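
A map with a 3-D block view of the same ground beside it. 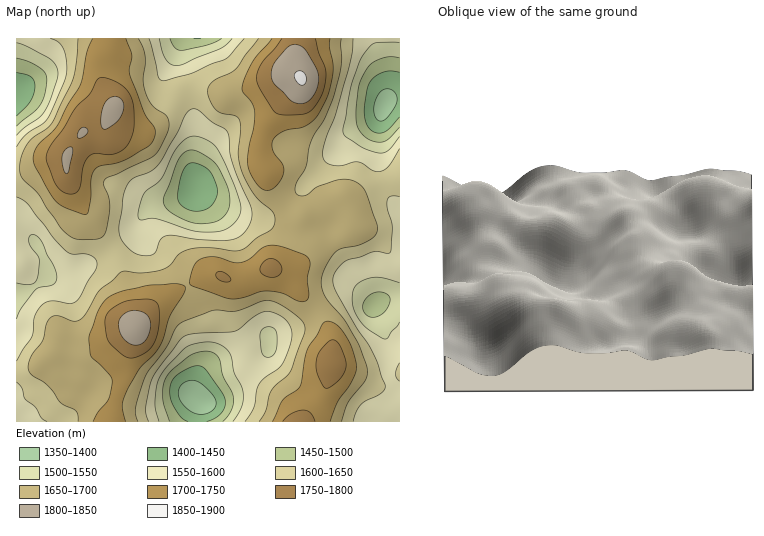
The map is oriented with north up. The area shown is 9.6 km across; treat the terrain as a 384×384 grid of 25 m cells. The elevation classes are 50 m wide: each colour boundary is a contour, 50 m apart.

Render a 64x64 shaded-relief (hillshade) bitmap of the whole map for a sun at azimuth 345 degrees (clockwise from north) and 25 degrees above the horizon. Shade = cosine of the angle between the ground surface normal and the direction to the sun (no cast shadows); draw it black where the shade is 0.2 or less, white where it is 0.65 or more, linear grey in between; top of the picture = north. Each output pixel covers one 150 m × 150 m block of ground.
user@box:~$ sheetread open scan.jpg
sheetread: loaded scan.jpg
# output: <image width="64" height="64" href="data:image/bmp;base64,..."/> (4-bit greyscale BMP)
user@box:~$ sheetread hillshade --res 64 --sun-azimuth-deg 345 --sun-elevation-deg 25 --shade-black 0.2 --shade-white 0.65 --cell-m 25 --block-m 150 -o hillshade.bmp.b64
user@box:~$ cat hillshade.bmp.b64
<image width="64" height="64" href="data:image/bmp;base64,Qk12CAAAAAAAAHYAAAAoAAAAQAAAAEAAAAABAAQAAAAAAAAIAAATCwAAEwsAABAAAAAAAAAAAAAAABEREQAiIiIAMzMzAERERABVVVUAZmZmAHd3dwCIiIgAmZmZAKqqqgC7u7sAzMzMAN3d3QDu7u4A////AGZ3ZlVniaqpiHd3d3iavO7u7cy7u7vLuph2VEVVVVVVZmd2VWaJmqmHdmZ3eJq83d3dy7u6q7u6mHZURFVVVmZmZ3ZmZniaqYdlVWZ4mqqru7u7qqqqu7qodlQ0RVZmZndmZmZneJqph2VERWeImIiIiZmZmaqquql2QzI0VmZ3d3Zmd3d3iZmHVEREVmd2ZVVniJmaqqqqqXZTIiNFZnd3ZmZ3d3d4iIdkQzNEVFVVVVZniaq7uqmYdlQyI0Vnd3ZVZmZ3d3d4h2UzIiIzNEVVVmeJq7zLqYd2VDMzRXd3dlVWZ3d3Znd3ZTIQABIjRWZmZ3irvMuph3ZVRERWeIeHZmZnd3ZmZmZkMhAAASNFZ3d3eJq8y6mId2VUVWd4iKmHZmd3dmZmZVQhAAAAE0VniIeImry7qpmId2Znd4iZqqmHd3d3dmZlQyAAAAASNFZ3iHiKu7u6qZmId3eIiZq7u6iHd4h3ZmVDIAAAAREiNFZ3d4iaq7uqqpiHeIiZmrvLqYd4iIdmVUMhEAEREREjRWd3d4mqu7u6mYiIiZmaq7upiIiIiHZlVDMiEiIhERI1Znd3iJmru7upmZmZmZmaqpmIiZmYh3ZmVDMzMyIhEkVWZmd4iJqru6qZmqqZiIiZmZmZqqmIeId2VDMzMzMzRVVVVWZ3eJmquqmauqmYiJmZqqq7qpmZmZdlRDNERVVVRERERVVmeJqqqZq7uqmZmqqqqru6qqqqqYZURERVZVRDMzMzRFVniqqpmau7qqqru7u7u7u8zMy6l1REVVVVRDMiIjMzRFeJqpmIiaqqqqu8y7qru8zN3cuodlVVVVQzIiESIzREVomZmGZniZqZq8zLqqq7zM3dy7mHZmVVQzMiIREiNFVniZmHVEVniHiau7qZmqvMzMzMu6l3ZlVEMzMyIiNFZmd4iIdUNEVmVniaqZmZq8zMzMzLqph2VURFVVQzM0Vnd3d3dmVDNEREZ4iIiJmqu7u7zMu7qYdmZmd3dlREVnd2ZmZmZUQzRERWeIiIiZqqqqq8zLuqmIiIiZmHZlVmd2VUVWZlVVREVWd3d3eImZmZqru8u6qZmaqru6mHd3d3dlQ0VVVWZVZ3d3d3Zmd4iJmaq7u6qqqqu8zMy6qZiIh3ZDNERFVmZ4iId2ZVVWZ4iZqqqqqqq7zMzMzMy7qpmYd1QzMzNFZ4iYh3ZVRERWeJmqqZmaq83e3czMzMy6qZiHdkMiIjVniIiHZVVDNEVomZmZmaq83u7t3MzMzLqpmYiHZDMiNGd3d2ZVVUQ0RWeJmZmaq83e7u3cy8zMupmIiIh2VDM0VndmVVVVVURFVniJmau8ze7u3cy7u7qpiIiIiIdlVFVmZ2VVZmZlVVVWZ4maq8zd7u3cy7qqqZiHd3d3d3dmZnd3ZlVmZmZmZVVWeJqrzM3d3MzLqpmIiIh3dmZ3d3eId3dmZVVmZnd2VVVniaq7zLu7u7qph3d4iYh2Zmd4iIiHdmZmVVVVZ3dmZmZ4maqru7qqqZh2ZmeJmYd2d3iIh3dmZmZVRERXd3ZmZmd3eJmqqqmYd2VVZ4mqmId3eIh3dmVVZlVERFZ4dmZmZmVmeJmpmYdlVERWeJqZmYiIiHd2VVVVVUREVnh2VVVUREVniJmIdmVUREVniZqqqpmYd2ZVVVZlVEVWZ3ZVVEQzNFZ3iHdmVVVERVZ4mrvLupmHdmZmZmZlVVVVVEMzMzM0RWZ3ZmZVVmVVVWeKu8y6mZiIeHZmd3ZlVEMzIiMzMzNEVVVmZmZnd2ZVVnmrvLqZmpmJh2Z3d2VEMiEREiIiIzRERFVmd4iIh3ZWeJq7uqmqqpqYiIiHZUMyERERIiIiIzM0VmeIiImYd2Zniqq6qqu7u6mZmZhlQzIiESIiIiIiM0RWeJmYiIiIdmZ4mqq7u8zMu7u6mXZEMzMzMzMiERI0RWeJmZh3eId2VWeJmrvM3d3dzMy5hlVVVVVFRDIRIjRVZ4mpmHZndmZVVniavM3d3u7u7cqXZmZmVVZmUyIjRFVmiZqYdVVVVURFaJqrze7v///+25h3d3ZVZndlQzRVVVZ4mZhlRERDM0RXiZq97u7///7cqYiHdlVniIdlRVVVRFeJmHVDMzIiM0VniavN7u/u7dy6mYh2VWeJmXZVVlVDRXiYhlQzIhEjRVZnirzd3u3d3MupmHZlZ4mphmVWVUM0Z4iHZDIhESNFVVZ4q8vM3d3dy6qZiHZniamHZWZmVERWd3dlQyEREjRVVWeJqqu8zd3MuqqZiHeJmZdmZmdmZWZ3ZmZUMhERNEVEVXiYmqu83cy6qqupiIiZmHdneIh3dmZmZmVDIREjRERFVneJmazMy6qqu7qHeImZiHiJqpmHdmZmZlUyIiM0RERVZmeIq8y7qZqqqYdniaqpmaq7upiHd2ZmZlQyIzMzREVURWeJq7qpmZmYdmZ5q7uqq7u7qpmId3eHdkMzMiMzNENERWeaqpmYiIdlVnm8zLu7u8u7uqmIiZiHZUMzMzMzNDREVnmaqYh3dmVWeazMzMu7u7vMuqmZmZh2VEMzMzM0RERWeJqpiHdmZmZ4m8zd3My7u83Mu6mZmIdlRDMzMzRERFZ4iaqYd3d3d3iavN3t3Mu7zd3bqpmId2ZVREMzNEREVWeJqqmHeIiHd4m83u7t3MzM3dy6qYd2ZmZVVENERVVVZ4mqqYh4iId3iaze7+7czMzN3Muph2ZmZmVVRE"/>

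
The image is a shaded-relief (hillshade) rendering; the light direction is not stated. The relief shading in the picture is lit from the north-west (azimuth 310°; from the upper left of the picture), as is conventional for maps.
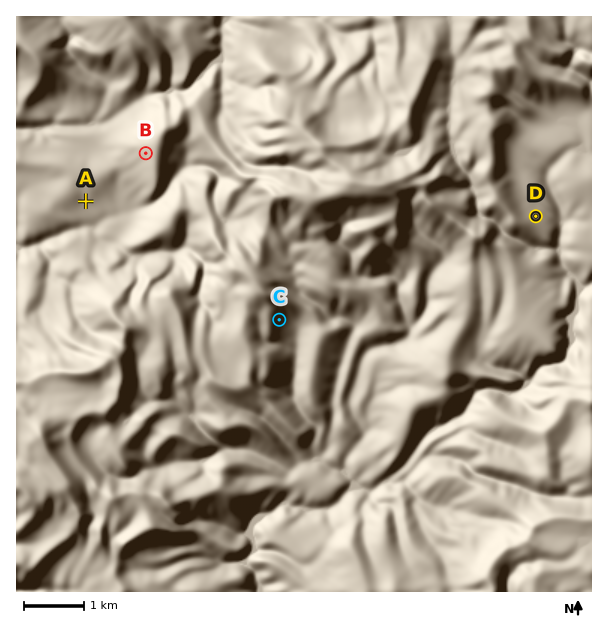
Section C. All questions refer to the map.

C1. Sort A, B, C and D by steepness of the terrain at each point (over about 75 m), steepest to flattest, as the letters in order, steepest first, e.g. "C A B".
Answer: C B D A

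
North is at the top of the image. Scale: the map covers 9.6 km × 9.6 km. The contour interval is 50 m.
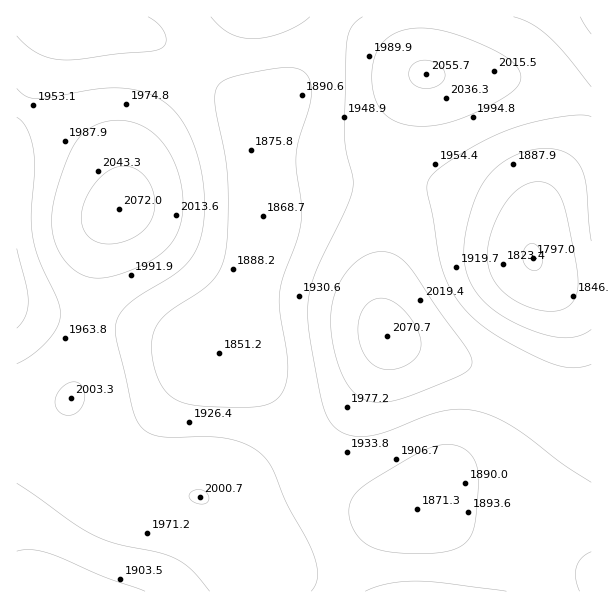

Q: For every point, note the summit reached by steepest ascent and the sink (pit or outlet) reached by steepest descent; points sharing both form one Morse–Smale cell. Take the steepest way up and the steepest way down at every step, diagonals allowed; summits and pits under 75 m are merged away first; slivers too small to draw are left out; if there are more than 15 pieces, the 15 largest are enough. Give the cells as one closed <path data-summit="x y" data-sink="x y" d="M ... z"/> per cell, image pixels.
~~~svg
<path data-summit="119 209" data-sink="219 353" d="M54 16l-38 1 0 391 32 0 21-8 4 25 13 31 16 21 12 11 24 10 60-2 6 3 13 13 36 48 3 7 1 25 334 0 1-20-22-12-88-24-57-26-33 2-23-6-24-13-21-19-17-21-27-45-21-28-17-18-20-11 6-7 8-21 18-56 8-34 0-38-4-45 2-34-45-32-44-35-24-13-19-5-59-6-13-5z"/><path data-summit="387 336" data-sink="219 353" d="M387 181l-45 0-37 5-32 7-9 7-2 33-8 34-18 56-8 21-6 7 20 11 17 18 21 28 34 56 16 17 27 19 12 6 23 6 33-2 57 26 70 18 39 17 1-163-19-2-30-9-61-29-84-25-12-8-4-17-2-27 8-58z"/><path data-summit="426 74" data-sink="533 258" d="M591 16l-172 0 1 37 6 21-16 21-10 24-8 24-4 30 1 8 19 0 39 7 35 12 21 11 15 11 8 9 4 9 2 18 4 8 22 18 23 8 11-1z"/><path data-summit="387 336" data-sink="533 258" d="M408 181l-20 1 0 51-8 58 2 27 4 17 12 8 84 25 61 29 30 9 18 2 1-115-19-3-24-12-15-17-4-21-7-13-20-16-45-19z"/><path data-summit="119 209" data-sink="53 591" d="M69 400l-21 8-32 2 0 181 239 1 1-25-3-7-36-48-13-13-6-3-67 0-17-8-12-11-11-13-12-23-9-28z"/><path data-summit="426 74" data-sink="219 353" d="M417 16l-81 0-2 2-28 51-11 14-31 30-4 6-2 31 5 52 4-6 6-3 23-6 46-6 46-1 2-22 10-39 10-24 16-21-5-11z"/><path data-summit="387 336" data-sink="219 353" d="M335 16l-279 0-1 4 22 6 51 5 19 5 24 13 44 35 43 30 3 4 3-5 31-30 11-14z"/>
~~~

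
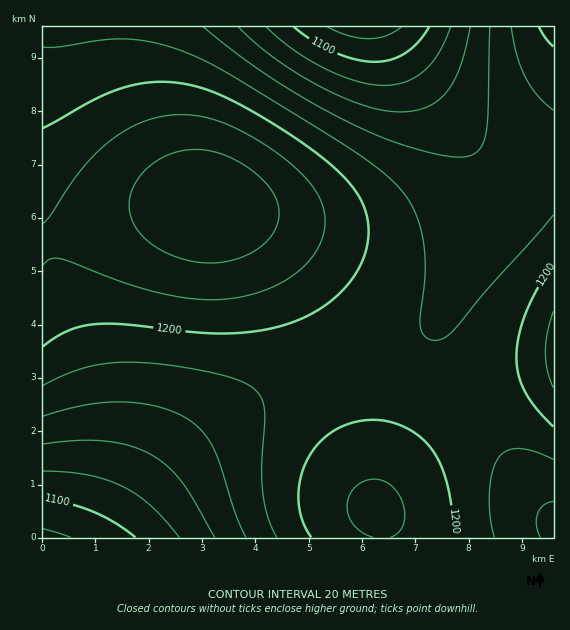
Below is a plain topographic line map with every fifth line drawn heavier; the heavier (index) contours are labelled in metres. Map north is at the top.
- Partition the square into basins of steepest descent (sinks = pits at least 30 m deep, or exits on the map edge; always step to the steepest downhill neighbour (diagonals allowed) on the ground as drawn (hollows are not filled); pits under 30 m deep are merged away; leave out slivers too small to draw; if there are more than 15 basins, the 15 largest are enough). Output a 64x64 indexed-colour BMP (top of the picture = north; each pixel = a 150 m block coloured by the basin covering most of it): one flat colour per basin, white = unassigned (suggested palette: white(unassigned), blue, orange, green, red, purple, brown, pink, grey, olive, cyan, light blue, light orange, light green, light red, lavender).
<image width="64" height="64" href="data:image/bmp;base64,Qk12CAAAAAAAAHYAAAAoAAAAQAAAAEAAAAABAAQAAAAAAAAIAAATCwAAEwsAABAAAAAAAAAA////ALR3HwAOf/8ALKAsACgn1gC9Z5QAS1aMAMJ34wB/f38AIr28AM++FwDox64AeLv/AIrfmACWmP8A1bDFACIiIiIiIiIiIiIiIiIiIiIiIiIiIiMzMzMzMzMzMzMzIiIiIiIiIiIiIiIiIiIiIiIiIiIiMzMzMzMzMzMzMzMiIiIiIiIiIiIiIiIiIiIiIiIiIiIzMzMzMzMzMzMzMyIiIiIiIiIiIiIiIiIiIiIiIiIiIjMzMzMzMzMzMzMzIiIiIiIiIiIiIiIiIiIiIiIiIiIhMzMzMzMzMzMzMzMiIiIiIiIiIiIiIiIiIiIiIiIiIiETMzMzMzMzMzMzMyIiIiIiIiIiIiIiIiIiIiIiIiIiIRMzMzMzMzMzMzMzIiIiIiIiIiIiIiIiIiIiIiIiIiIRETMzMzMzMzMzMzMiIiIiIiIiIiIiIiIiIiIiIiIiIhEREzMzMzMzMzMzMyIiIiIiIiIiIiIiIiIiIiIiIiIiERERMzMzMzMzMzMzIiIiIiIiIiIiIiIiIiIiIiIiIiERERETMzMzMzMzMzMiIiIiIiIiIiIiIiIiIiIiIiIiIREREREzMzMzMzMzMyIiIiIiIiIiIiIiIiIiIiIiIiIhERERERMzMzMzMzMzIiIiIiIiIiIiIiIiIiIiIiIiIhERERERETMzMzMzMzMiIiIiIiIiIiIiIiIiIiIiIiIiERERERERETMzMzMzMyIiIiIiIiIiIiIiIiIiIiIiIiIREREREREREzMzMzMzIiIiIiIiIiIiIiIiIiIiIiIiIREREREREREREzMzMzMiIiIiIiIiIiIiIiIiIiIiIiIhERERERERERERMzMzMyIiIiIiIiIiIiIiIiIiIiIiIhERERERERERERERMzMzIiIiIiIiIiIiIiIiIiIiIiIiEREREREREREREREREzMiIiIiIiIiIiIiIiIiIiIiIiIRERERERERERERERERESIiIiIiIiIiIiIiIiIiIiIiIRERERERERERERERERERIiIiIiIiIiIiIiIiIiIiIiIhEREREREREREREREREREiIiIiIiIiIiIiIiIiIiIiIiERERERERERERERERERESIiIiIiIiIiIiIiIiIiIiIiERERERERERERERERERERIiIiIiIiIiIiIiIiIiIiIiIREREREREREREREREREREiIiIiIiIiIiIiIiIiIiIiIRERERERERERERERERERESIiIiIiIiIiIiIiIiIiIiIhERERERERERERERERERERIiIiIiIiIiIiIiIiIiIiIhEREREREREREREREREREREiIiIiIiIiIiIiIiIiIiIiERERERERERERERERERERESIiIiIiIiIiIiIiIiIiIiERERERERERERERERERERERIiIiIiIiIiIiIiIiIiIiIREREREREREREREREREREREiIiIiIiIiIiIiIiIiIiIRERERERERERERERERERERESIiIiIiIiIiIiIiIiIiIhERERERERERERERERERERERIiIiIiIiIiIiIiIiIiIhEREREREREREREREREREREREiIiIiIiIiIiIiIiIiIhERERERERERERERERERERERESIiIiIiIiIiIiIiIiIhERERERERERERERERERERERERESIiIiIiIiIiIiIiIiERERERERERERERERERERERERERERIiIiIiIiIiIiIiEREREREREREREREREREREREREREREREiIiIiIiIiIiERERERERERERERERERERERERERERERERERIiIiIiIhERERERERERERERERERERERERERERERERERERERIiIRERERERERERERERERERERERERERERERERERERERERERERERERERERERERERERERERERERERERERERERERERERERERERERERERERERERERERERERERERERERERERERERERERERERERERERERERERERERERERERERERERERERERERERERERERERERERERERERERERERERERERERERERERERERERERERERERERERERERERERERERERERERERERERERERERERERERERERERERERERERERERERERERERERERERERERERERERERERERERERERERERERERERERERERERERERERERERERERERERERERERERERERERERERERERERERERERERERERERERERERERERERERERERERERERERERERERERERERERERERERERERERERERERERERERERERERERERERERERERERERERERERERERERERERERERERERERERERERERERERERERERERERERERERERERERERERERERERERERERERERERERERERERERERERERERERERERERERERERERERERERERERERERERERERERERERERERERERERERERERERERERERERERERERERERERERERERERERERERERERERERERERERERERERERERERERERERERERERERERERERERERERERERERERERERERERERERERERERERERERERERERERERERERERERERERERERERERERERERERERERERERERERERERERERERERERERERERERERERERERERERERERERERERERERERERERERERERERERERERERERERERERERERERERERERERERERERERERERERERERERERERERERERERERERERERERERERERERERERERERERERERERER"/>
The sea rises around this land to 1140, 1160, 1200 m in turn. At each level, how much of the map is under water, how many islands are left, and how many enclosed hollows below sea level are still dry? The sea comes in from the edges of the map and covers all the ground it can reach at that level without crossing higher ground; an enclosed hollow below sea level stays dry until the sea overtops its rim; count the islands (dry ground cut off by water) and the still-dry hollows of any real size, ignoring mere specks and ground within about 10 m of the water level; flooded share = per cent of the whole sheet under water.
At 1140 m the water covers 10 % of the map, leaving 0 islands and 0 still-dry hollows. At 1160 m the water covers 18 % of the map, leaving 0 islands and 0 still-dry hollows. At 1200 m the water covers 67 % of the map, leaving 0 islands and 0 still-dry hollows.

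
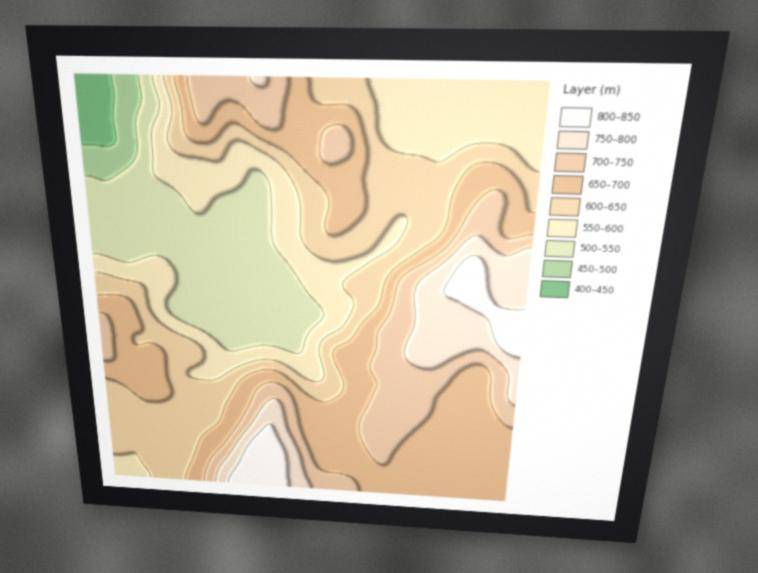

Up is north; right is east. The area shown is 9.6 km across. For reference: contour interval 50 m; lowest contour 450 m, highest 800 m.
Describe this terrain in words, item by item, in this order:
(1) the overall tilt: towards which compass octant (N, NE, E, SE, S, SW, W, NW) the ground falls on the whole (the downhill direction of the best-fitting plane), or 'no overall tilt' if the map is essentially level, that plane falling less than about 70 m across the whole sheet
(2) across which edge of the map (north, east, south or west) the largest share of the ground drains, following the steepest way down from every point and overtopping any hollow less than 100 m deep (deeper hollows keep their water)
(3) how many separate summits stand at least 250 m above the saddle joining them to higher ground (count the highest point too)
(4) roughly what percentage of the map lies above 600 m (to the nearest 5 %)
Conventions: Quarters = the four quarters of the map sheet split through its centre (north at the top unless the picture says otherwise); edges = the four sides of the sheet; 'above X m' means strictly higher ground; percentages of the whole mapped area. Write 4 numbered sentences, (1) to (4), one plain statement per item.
(1) Overall the map slopes down towards the north-west.
(2) Drainage is mainly to the west: more ground falls towards that edge than towards any other.
(3) There is 1 summit with 250 m or more of prominence.
(4) About 65 % of the map lies above 600 m.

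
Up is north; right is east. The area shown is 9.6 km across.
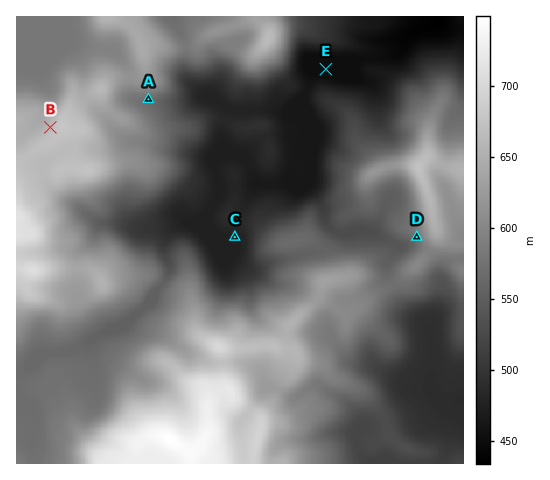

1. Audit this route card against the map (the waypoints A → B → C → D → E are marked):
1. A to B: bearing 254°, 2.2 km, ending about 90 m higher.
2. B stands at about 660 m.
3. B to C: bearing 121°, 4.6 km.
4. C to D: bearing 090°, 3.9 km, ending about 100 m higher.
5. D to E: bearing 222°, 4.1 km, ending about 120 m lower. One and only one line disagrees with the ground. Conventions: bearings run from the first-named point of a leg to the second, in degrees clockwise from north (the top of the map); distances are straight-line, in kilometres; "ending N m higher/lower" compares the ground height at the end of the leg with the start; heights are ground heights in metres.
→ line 5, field bearing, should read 332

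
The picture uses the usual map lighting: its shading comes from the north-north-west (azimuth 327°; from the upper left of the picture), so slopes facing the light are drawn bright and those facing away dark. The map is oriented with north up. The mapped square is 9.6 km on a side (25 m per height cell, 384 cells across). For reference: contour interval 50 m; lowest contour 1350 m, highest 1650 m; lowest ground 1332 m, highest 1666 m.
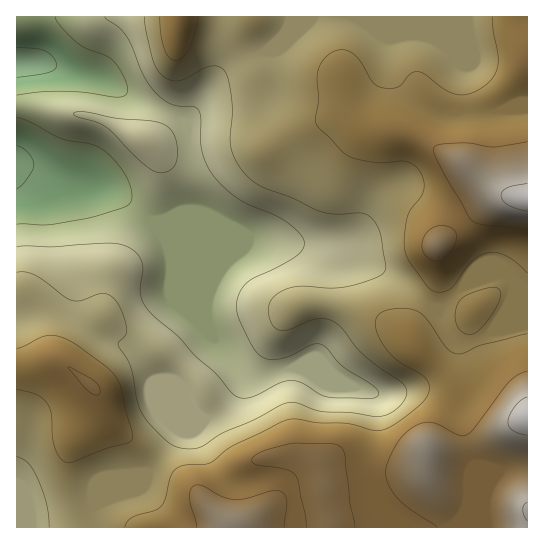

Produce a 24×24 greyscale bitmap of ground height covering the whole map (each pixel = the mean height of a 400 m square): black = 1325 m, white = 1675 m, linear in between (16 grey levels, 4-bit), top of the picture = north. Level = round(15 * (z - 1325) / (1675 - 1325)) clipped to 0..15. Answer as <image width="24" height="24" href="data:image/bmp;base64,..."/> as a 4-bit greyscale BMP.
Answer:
<image width="24" height="24" href="data:image/bmp;base64,Qk2WAQAAAAAAAHYAAAAoAAAAGAAAABgAAAABAAQAAAAAACABAAATCwAAEwsAABAAAAAAAAAAAAAAABEREQAiIiIAMzMzAERERABVVVUAZmZmAHd3dwCIiIgAmZmZAKqqqgC7u7sAzMzMAN3d3QDu7u4A////AHeJmqvN3MzMzMzMzXiZmZvMzMzMzMzMzXiZmZq7vMzMzN3MzImqmZiJvMzMvN3MzImrqYd3iru7qszM3pq7uXd3Z4h3d5u73qq8uHd2VWZVVoqqvavLl3dlRVVVeKqqq6uph3ZUVmZXirqqqomIh2VEV4d4mqqqqoiIhlREZ4iImZmqqod3dkREVnd3iJqqqnZnZkRERFZmeKy6qlVVVURERFVmeKzLqzMzRERERVZ3eKvMzRIiI0REZ3iIiZrN7hEiJFVWeImZmZvN3RIjRWVWiZmaqqzMzCNEVmVXiZmqu7u7u0RVVVVXiJmqqqqqqjMzNFZniImqqqqqqhEiNXmHiImqqZmZqxEjRYqYiImZmZmJqzNFVpuomYiJiIiJqw=="/>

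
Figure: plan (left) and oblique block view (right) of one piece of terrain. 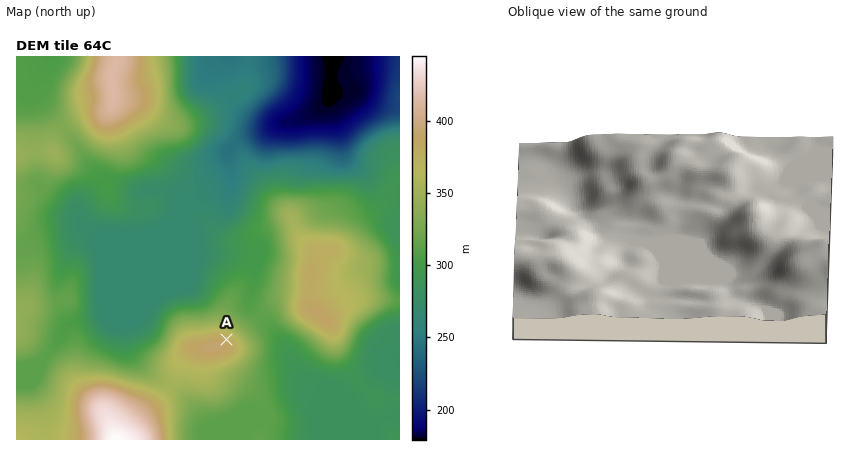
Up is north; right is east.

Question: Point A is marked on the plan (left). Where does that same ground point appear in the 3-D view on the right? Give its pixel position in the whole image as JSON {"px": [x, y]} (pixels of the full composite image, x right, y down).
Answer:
{"px": [748, 208]}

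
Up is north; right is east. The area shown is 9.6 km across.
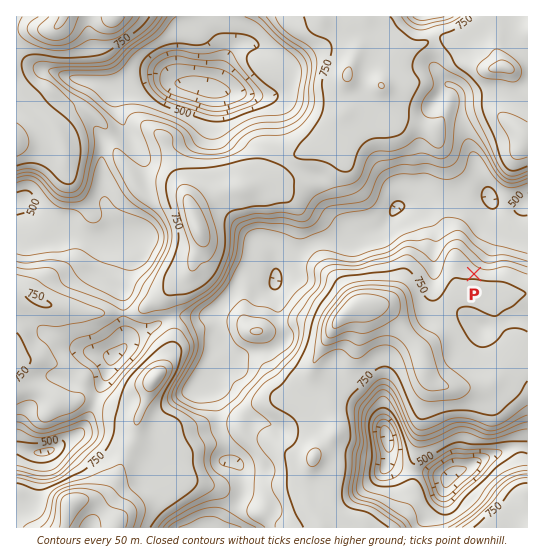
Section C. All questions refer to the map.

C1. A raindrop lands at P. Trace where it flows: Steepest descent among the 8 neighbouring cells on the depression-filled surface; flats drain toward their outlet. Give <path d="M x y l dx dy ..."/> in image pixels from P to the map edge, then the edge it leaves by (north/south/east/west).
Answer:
<path d="M474 274l0-3 13-13 3-5 0-40 8 0 7-6 16 0 2-2 4-2"/>
exit: east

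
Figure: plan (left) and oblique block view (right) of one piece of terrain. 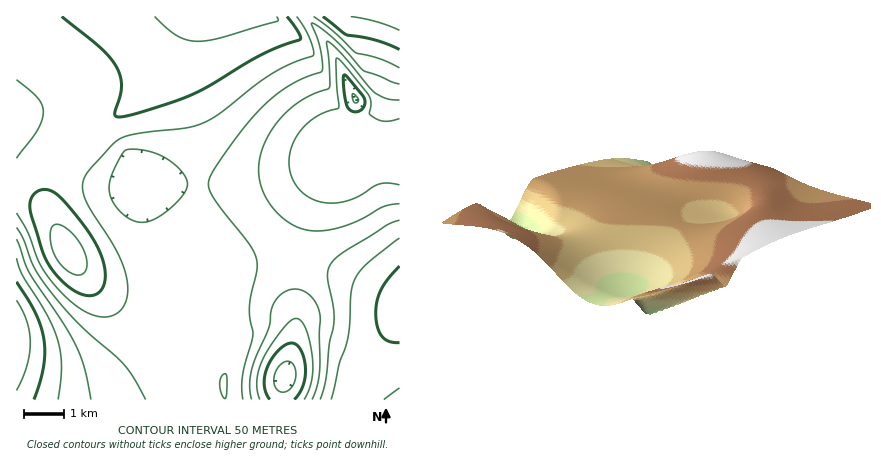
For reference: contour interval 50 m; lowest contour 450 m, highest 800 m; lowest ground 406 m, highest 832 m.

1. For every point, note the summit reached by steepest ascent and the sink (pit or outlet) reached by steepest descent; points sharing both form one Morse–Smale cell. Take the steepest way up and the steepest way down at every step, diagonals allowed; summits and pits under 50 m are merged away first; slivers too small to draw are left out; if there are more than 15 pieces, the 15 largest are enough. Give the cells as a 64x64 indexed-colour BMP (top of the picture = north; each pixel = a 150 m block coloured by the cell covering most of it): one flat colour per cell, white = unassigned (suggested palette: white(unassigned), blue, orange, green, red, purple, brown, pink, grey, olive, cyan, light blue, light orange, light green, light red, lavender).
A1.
<image width="64" height="64" href="data:image/bmp;base64,Qk12CAAAAAAAAHYAAAAoAAAAQAAAAEAAAAABAAQAAAAAAAAIAAATCwAAEwsAABAAAAAAAAAA////ALR3HwAOf/8ALKAsACgn1gC9Z5QAS1aMAMJ34wB/f38AIr28AM++FwDox64AeLv/AIrfmACWmP8A1bDFACIiIiIiIiIiIiIiIiIiIiIiIRERERFmZmZmZmqqqqqqIiIiIiIiIiIiIiIiIiIiIiIhEREREWZmZmZmaqqqqqoiIiIiIiIiIiIiIiIiIiIiIiERERERFmZmZmZmqqqqqiIiIiIiIiIiIiIiIiIiIiIiIREREREWZmZmZmZqqqqqIiIiIiIiIiIiIiIiIiIiIiIRERERERZmZmZmZmaqqqoiIiIiIiIiIiIiIiIiIiIiIhERERERFmZmZmZmZmqqqiIiIiIiIiIiIiIiIiIiIiIhERERERERZmZmZmZmaqqqIiIiIiIiIiIiIiIiIiIiIiERERERERFmZmZmZmZmqqoiIiIiIiIiIiIiIiIiIiIiEREREREREWZmZmZmZmZqqiIiIiIiIiIiIiIiIiIiIiIRERERERERZmZmZmZmZmqqIiIiIiIiIiIiIiIiIiIiIRERERERERFmZmZmZmZmZqoiIiIiIiIiIiIiIiIiIiIhERERERERERZmZmZmZmZmaiIiIiIiIiIiIiIiIiIiIhERERERERERFmZmZmZmZmZqIiIiIiIiIiIiIiIiIiIhEREREREREREWZmZmZmZmZmYiIiIiIiIiIiIiIiIiERERERERERERERZmZmZmZmZmZiIiIiIiIiIiIiIiERERERERERERERERFmZmZmZmZmZmIiIiIiIiIiIiEREREREREREREREREREWZmZmZmZmZmYiIiIiIiIiIhERERERERERERERERERERZmZmZmZmZmVSIiIiIiIiIRERERERERERcRERERERERFmZmZmZmZlVVIiIiIiIiIRERERERERERFxEREREREREWZmZmZmZVVVUiIiIiIiIREREREREREREXcRERERERERZmZmZmVVVVVSIiIiIiIREREREREREREXd3cRERERERFmZmZVVVVVVVIiIiIiIRERERERERERERd3d3cREREREWZlVVVVVVVVUiIiIiIRERERERERERERF3d3d3d3d3d3VVVVVVVVVVVSIiIiIhEREREREREREREXd3d3d3d3d3dVVVVVVVVVVVIiIiIhERERERERERERERd3d3d3d3d3d1VVVVVVVVVVUiIiIiERERERERERERERF3d3d3d3d3d3VVVVVVVVVVVSIiIiEREREREREREREREXd3d3d3d3d3d1VVVVVVVVVVIiIiIRERERERERERERERd3d3d3d3d3d3VVVVVVVVVVUiIiIRERERERERERERERF3d3d3d3d3d3dVVVVVVVVVVSIiIhEREREREREREREREXd3d3d3d3d3d3VVVVVVVVVVIiIhERERERERERERERERd3d3d3d3d3d3dVVVVVVVVVUiIiERERERERERERERERF3d3d3d3d3d3d1VVVVVVVVVSIiIREREREREREREREREXd3d3d3d3d3d3dVVVVVVVVVIiIhERERERERERERERERd3d3d3d3d3d3d1VVVVVVVVUiIiIRERERERERERERERF3d3d3d3d3d3d3dVVVVVVVVSIiIhERERiIiIERGIiIiDMzMzM3d3d3d3d1VVVVVVVVIiIiEREYiIiIiIiIiIiIMzMzMzMzM3d3d3dVVVVVVVUiIiIhGIiIiIiIiIiIiIgzMzMzMzMzMzN3d1VVVVVVVSIiIiKIiIiIiIiIiIiIiDMzMzMzMzMzMzM3dVVVVVVVIiIiJEiIiIiIiIiIiIiIMzMzMzMzMzMzMzMzVVVVVVUiIiJERIiIiIiIiIiIiIgzMzMzMzMzMzMzMzOZmZmZmSIiRERESIiIiIiIiIiIiDMzMzMzMzMzMzMzMzmZmZmZIiREREREiIiIiIiIiIiIMzMzMzMzMzMzMzMzOZmZmZkiRERERERIiIiIiIiIiIgzMzMzMzMzMzMzMzM5mZmZmURERERERESIiIiIiIiIgzMzMzMzMzMzMzMzMzOZmZmZREREREREREiIiIiIiIiDMzMzMzMzMzMzMzMzM5mZmZlEREREREREREiIiIiIiIMzMzMzMzMzMzMzMzMzmZmZmURERERERERERIiIiIiIMzMzMzMzMzMzMzMzMzOZmZmZRERERERERERESIiIiIgzMzMzMzMzMzMzMzMzMzmZmZlERERERERERERESIiIiDMzMzMzMzMzMzMzMzMzmZmZmUREREREREREREREiIiDMzMzMzMzMzMzMzMzMzOZmZmZRERERERERERERESIiIMzMzMzMzMzMzMzMzMzOZmZmZlEREREREREREREREiIgzMzMzMzMzMzMzMzMzM5mZmZmURERERERERERERERIiDMzMzMzMzMzMzMzMzMzmZmZmZRERERERERERERERESIMzMzMzMzMzMzMzMzMzmZmZmZlERERERERERERERERIgzMzMzMzMzMzMzMzMzOZmZmZmURERERERERERERERESDMzMzMzMzMzMzMzMzOZmZmZmZRERERERERERERERERIMzMzMzMzMzMzMzMzM5mZmZmZlERERERERERERERERESDMzMzMzMzMzMzMzM5mZmZmZmURERERERERERERERERIMzMzMzMzMzMzMzM5mZmZmZmZREREREREREREREREREQzMzMzMzMzMzMzM5mZmZmZmZlERERERERERERERERERIMzMzMzMzMzMzMzmZmZmZmZmUREREREREREREREREREQzMzMzMzMzMzMzmZmZmZmZmZ"/>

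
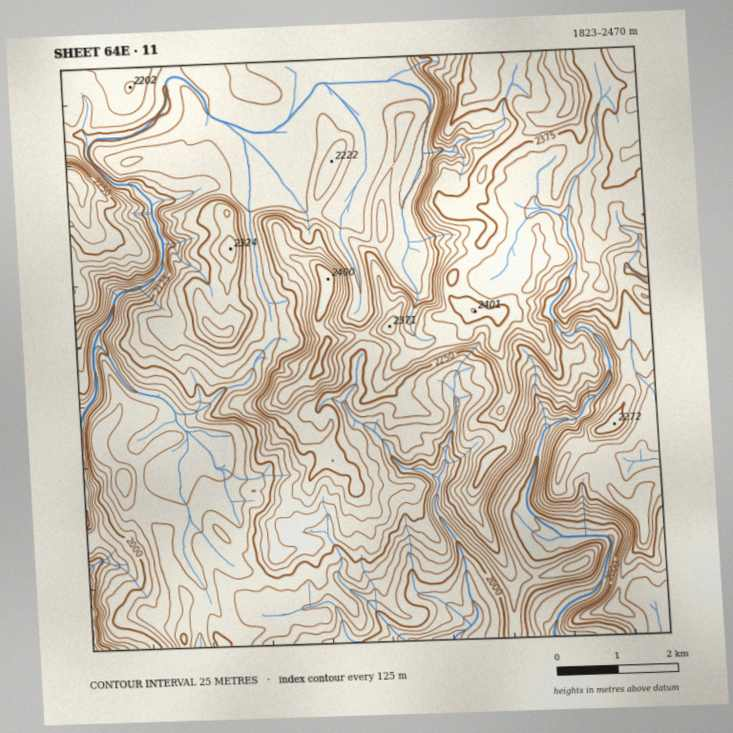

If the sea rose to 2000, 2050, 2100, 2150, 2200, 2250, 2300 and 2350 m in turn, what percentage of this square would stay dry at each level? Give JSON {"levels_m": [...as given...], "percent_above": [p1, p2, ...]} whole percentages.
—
{"levels_m": [2000, 2050, 2100, 2150, 2200, 2250, 2300, 2350], "percent_above": [93, 85, 73, 64, 40, 28, 19, 10]}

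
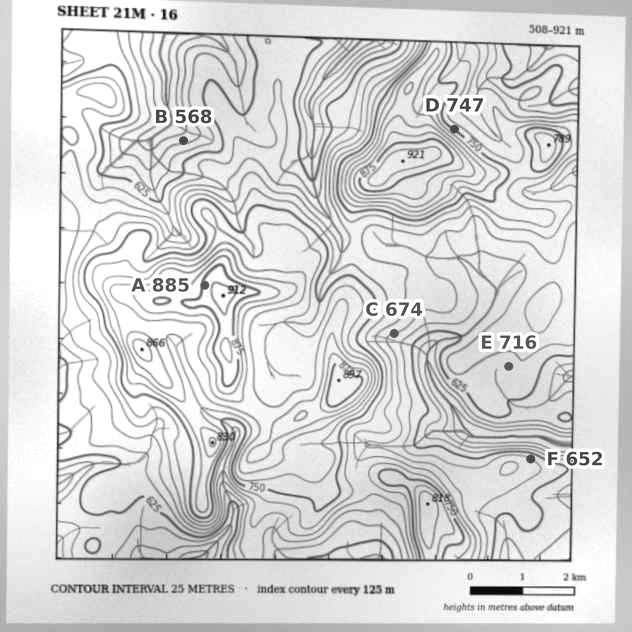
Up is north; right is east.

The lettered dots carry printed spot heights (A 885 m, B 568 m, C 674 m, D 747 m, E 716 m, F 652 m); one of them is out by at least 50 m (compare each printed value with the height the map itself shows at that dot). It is E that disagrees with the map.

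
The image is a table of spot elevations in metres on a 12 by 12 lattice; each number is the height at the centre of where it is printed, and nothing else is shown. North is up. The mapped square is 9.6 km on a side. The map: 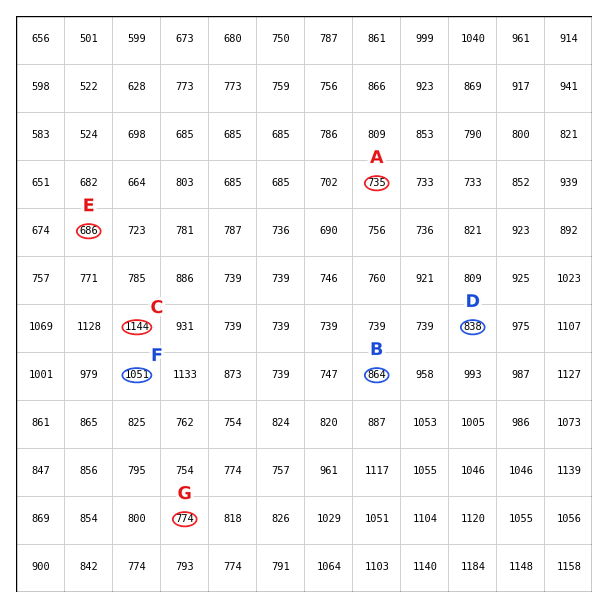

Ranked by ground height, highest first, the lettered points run C B A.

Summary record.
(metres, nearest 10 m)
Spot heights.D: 840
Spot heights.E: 690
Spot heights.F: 1050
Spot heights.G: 770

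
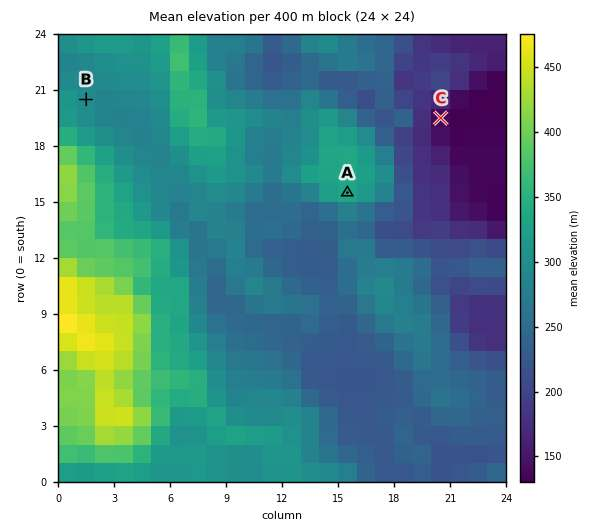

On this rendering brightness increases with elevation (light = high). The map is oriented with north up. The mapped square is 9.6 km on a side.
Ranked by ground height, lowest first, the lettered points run C B A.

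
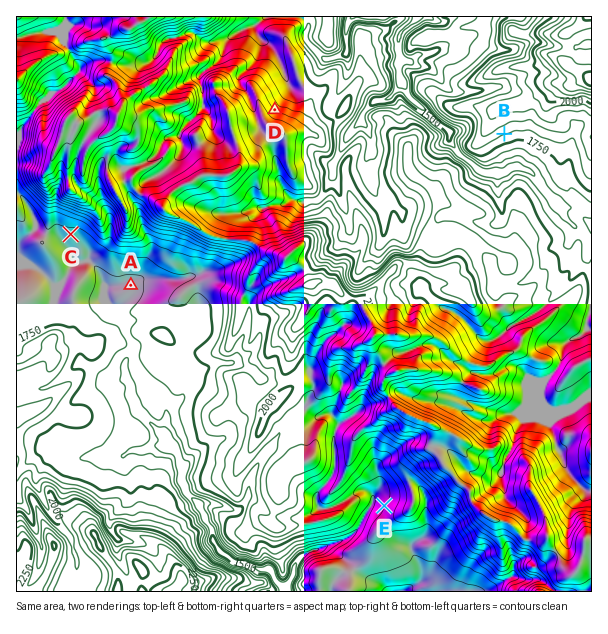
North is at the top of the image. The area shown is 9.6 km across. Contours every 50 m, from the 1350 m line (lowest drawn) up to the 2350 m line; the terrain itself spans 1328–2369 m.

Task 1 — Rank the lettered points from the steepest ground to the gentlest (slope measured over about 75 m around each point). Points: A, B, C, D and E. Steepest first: D B E C A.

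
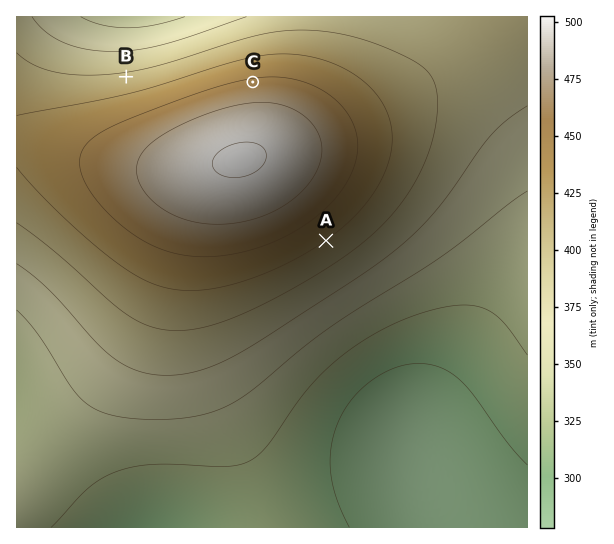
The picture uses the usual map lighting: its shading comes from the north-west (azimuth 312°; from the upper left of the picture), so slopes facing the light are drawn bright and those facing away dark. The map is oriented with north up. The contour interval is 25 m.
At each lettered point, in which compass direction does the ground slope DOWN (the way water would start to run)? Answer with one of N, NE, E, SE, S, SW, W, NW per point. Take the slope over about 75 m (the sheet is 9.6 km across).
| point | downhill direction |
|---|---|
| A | SE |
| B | N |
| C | N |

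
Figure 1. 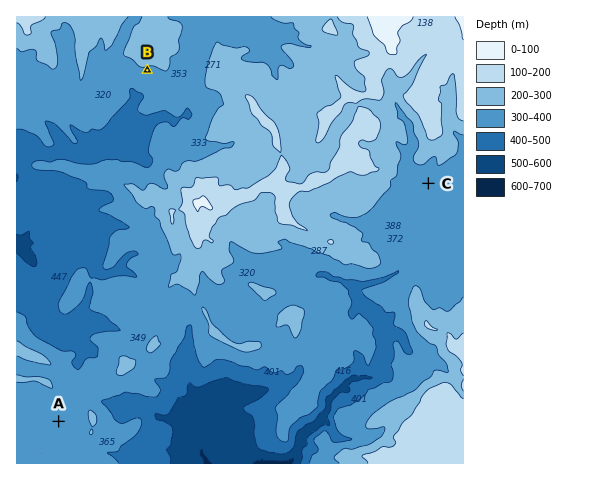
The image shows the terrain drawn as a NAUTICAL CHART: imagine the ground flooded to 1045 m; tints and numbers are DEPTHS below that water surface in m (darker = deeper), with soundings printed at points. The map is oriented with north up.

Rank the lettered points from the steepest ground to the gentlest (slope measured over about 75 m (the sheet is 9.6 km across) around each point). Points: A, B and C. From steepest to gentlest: B C A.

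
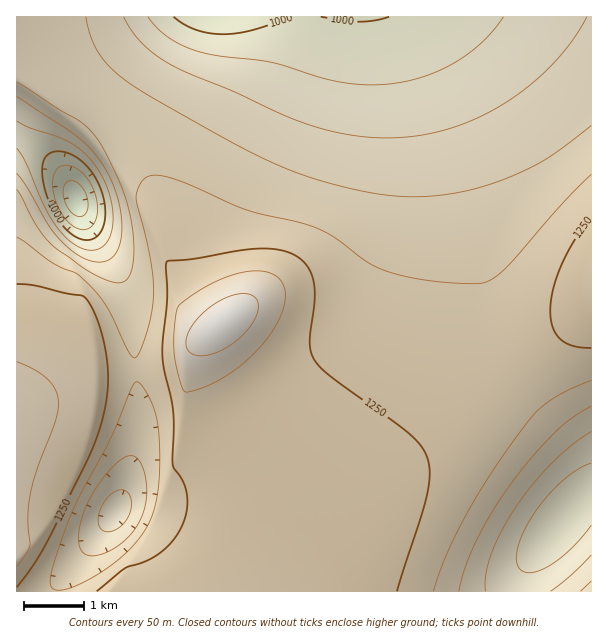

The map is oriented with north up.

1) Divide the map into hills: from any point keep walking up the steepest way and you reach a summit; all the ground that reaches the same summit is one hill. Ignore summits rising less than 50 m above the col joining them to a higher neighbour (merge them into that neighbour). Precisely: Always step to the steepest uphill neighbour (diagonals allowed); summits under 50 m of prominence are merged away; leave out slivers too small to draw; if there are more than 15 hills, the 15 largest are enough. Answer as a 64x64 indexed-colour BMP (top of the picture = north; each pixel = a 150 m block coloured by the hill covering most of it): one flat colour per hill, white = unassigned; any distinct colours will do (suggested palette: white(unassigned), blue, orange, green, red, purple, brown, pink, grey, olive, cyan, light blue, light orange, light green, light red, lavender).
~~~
<image width="64" height="64" href="data:image/bmp;base64,Qk12CAAAAAAAAHYAAAAoAAAAQAAAAEAAAAABAAQAAAAAAAAIAAATCwAAEwsAABAAAAAAAAAA////ALR3HwAOf/8ALKAsACgn1gC9Z5QAS1aMAMJ34wB/f38AIr28AM++FwDox64AeLv/AIrfmACWmP8A1bDFADMzMRERERERERERERERERERERERERERERERERFEREREMzMxEREREREREREREREREREREREREREREREREUREREQzMzMRERERERERERERERERERERERERERERERERRERERDMzMzEREREREREREREREREREREREREREREREREUREREMzMzMxERERERERERERERERERERERERERERERERFEREQzMzMzERERERERERERERERERERERERERERERERERRERDMzMzMxERERERERERERERERERERERERERERERERFEREMzMzMzMRERERERERERERERERERERERERERERERERREQzMzMzMzEREREREREREREREREREREREREREREREREURDMzMzMzMRERERERERERERERERERERERERERERERERFEMzMzMzMzERERERERERERERERERERERERERERERERERQzMzMzMzMREREREREREREREREREREREREREREREREREjMzMzMzMxERERERERERERERERERERERERERERERERERMzMzMzMzMRERERERERERERERERERERERERERERERERIzMzMzMzMxEREREREREREREREREREREREREREREREREjMzMzMzMzEREREREREREREREREREREREREREREREREiMzMzMzMzMREREREREREREREREREREREREREREREREiIzMzMzMzMxEREREREREREREREREREREREREREREREiIjMzMzMzMzERERERERERERERERERERERERERERERESIiMzMzMzMzMxERERERERERERERERERERERERERERESIiIzMzMzMzMzERERERERERERERERERERERERERERESIiIjMzMzMzMzERERERERERERERERERERERERERERESIiIiMzMzMzMzMRERERERERERERERERERERERERERESIiIiIzMzMzMzMxERERERERERERERERERERERERERESIiIiIjMzMzMzMzERERERERERERERERERERERERERESIiIiIiMzMzMzMzMRERERERERERERERERERERERERERIiIiIiIzMzMzMzMxERERERERERERERERERERERERERIiIiIiIjMzMzMzMzEREREREREREREREREREREREREREiIiIiIiMzMzMzMzMREREREREREREREREREREREREREiIiIiIiIzMzMzMzMxERERERERERERERERERERERERESIiIiIiIjMzMzMzMzERERERERERERERERERERERERERIiIiIiIiMzMzMzMzMRERERERERERERERERERERERERIiIiIiIiIzMzMzMzMxEREREREREREREREREREREREREiIiIiIiIjMzMzMzMxERERERERERERERERERERERERESIiIiIiIiMzMzMzMzERERERERERERERERERERERERERIiIiIiIiIzMzMzMzEREREREREREREREREREREREREREiIiIiIiIjMzMzMzMRERERERERERERERERERERERERESIiIiIiIiMzMzMzMRERERERERERERERERERERERERERIiIiIiIiIzMzMzMREREREREREREREREREREREREREREiIiIiIiIjMzMzMxERERERERERERERERERERERERERESIiIiIiIiMzMzMxERERERERERERERERERERERERERERIiIiIiIiIzMzMzEREREREREREREREREREREREREREREiIiIiIiIjMzMzEREREREREREREREREREREREREREREiIiIiIiIiMzMzMRERERERERERERERERERERERERERESIiIiIiIiIzMzMRERERERERERERERERERERERERERERIiIiIiIiIjMzMxEREREREREREREREREREREREREREREiIiIiIiIiMzMxEREREREREREREREREREREREREREREiIiIiIiIiIzMxERERERERERERERERERERERERERERESIiIiIiIiIjMxERERERERERERERERERERERERERERERIiIiIiIiIiMxEREREREREREREREREREREREREREREREiIiIiIiIiIxEREREREREREREREREREREREREREREREiIiIiIiIiIhERERERERERERERERERERERERERERERESIiIiIiIiIiERERERERERERERERERERERERERERERERIiIiIiIiIiIRERERERERERERERERERERERERERERERIiIiIiIiIiIhEREREREREREREREREREREREREREREREiIiIiIiIiIiERERERERERERERERERERERERERERERESIiIiIiIiIiIRERERERERERERERERERERERERERERESIiIiIiIiIiIhERERERERERERERERERERERERERERERIiIiIiIiIiIiEREREREREREREREREREREREREREREREiIiIiIiIiIiIREREREREREREREREREREREREREREREiIiIiIiIiIiIhERERERERERERERERERERERERERERESIiIiIiIiIiIiERERERERERERERERERERERERERERESIiIiIiIiIiIiIRERERERERERERERERERERERERERERIiIiIiIiIiIiIhERERERERERERERERERERERERERERIiIiIiIiIiIiIi"/>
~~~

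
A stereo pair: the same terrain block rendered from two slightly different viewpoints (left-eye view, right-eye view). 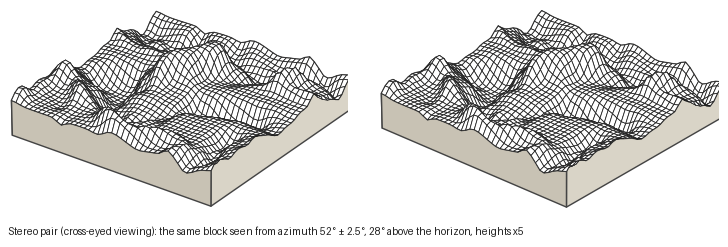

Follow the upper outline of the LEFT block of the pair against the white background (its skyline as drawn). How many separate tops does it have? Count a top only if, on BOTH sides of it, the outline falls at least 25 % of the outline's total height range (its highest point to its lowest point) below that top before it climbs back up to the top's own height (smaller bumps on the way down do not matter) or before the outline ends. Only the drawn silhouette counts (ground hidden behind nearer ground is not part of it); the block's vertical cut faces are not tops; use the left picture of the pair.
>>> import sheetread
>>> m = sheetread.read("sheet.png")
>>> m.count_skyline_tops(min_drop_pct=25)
1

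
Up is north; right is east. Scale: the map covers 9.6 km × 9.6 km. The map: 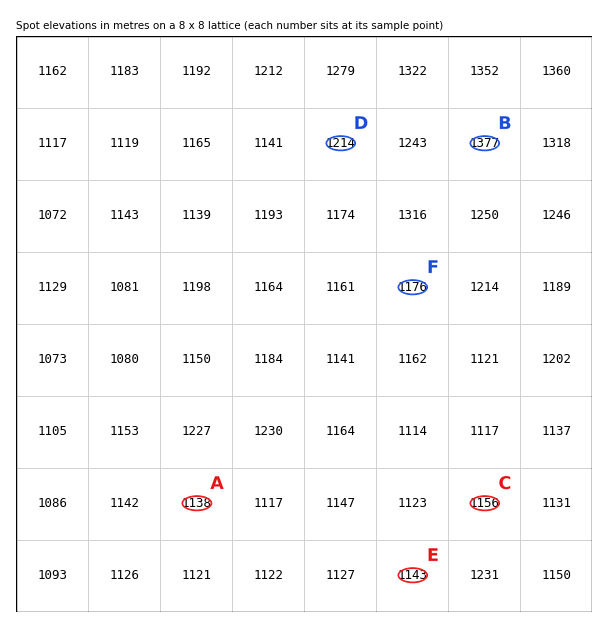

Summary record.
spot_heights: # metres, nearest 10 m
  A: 1140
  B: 1380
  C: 1160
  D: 1210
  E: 1140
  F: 1180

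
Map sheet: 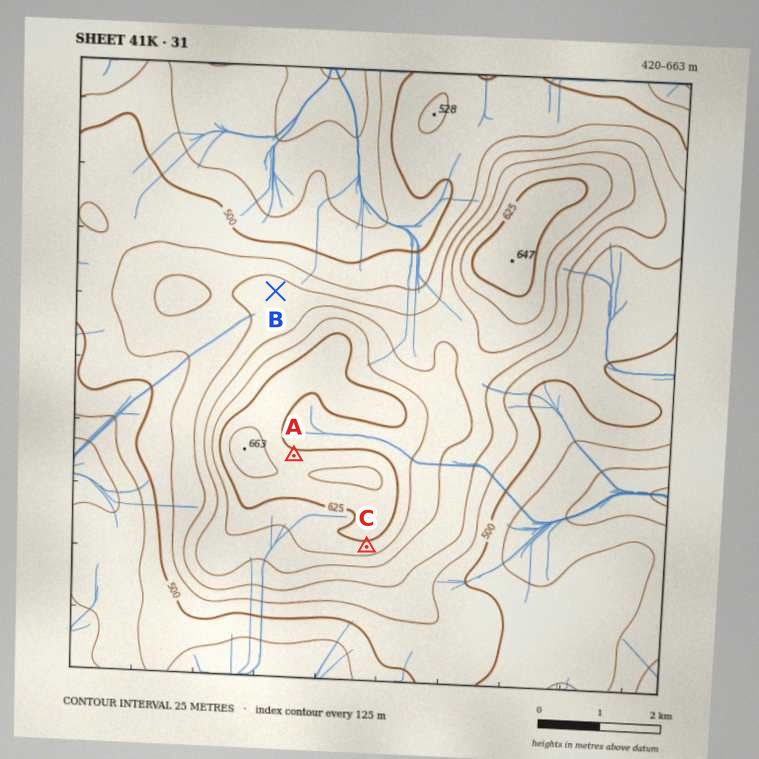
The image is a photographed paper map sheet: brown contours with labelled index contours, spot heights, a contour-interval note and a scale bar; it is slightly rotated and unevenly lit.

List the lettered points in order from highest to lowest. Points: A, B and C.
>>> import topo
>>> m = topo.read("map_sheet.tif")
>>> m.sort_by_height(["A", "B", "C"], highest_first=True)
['A', 'C', 'B']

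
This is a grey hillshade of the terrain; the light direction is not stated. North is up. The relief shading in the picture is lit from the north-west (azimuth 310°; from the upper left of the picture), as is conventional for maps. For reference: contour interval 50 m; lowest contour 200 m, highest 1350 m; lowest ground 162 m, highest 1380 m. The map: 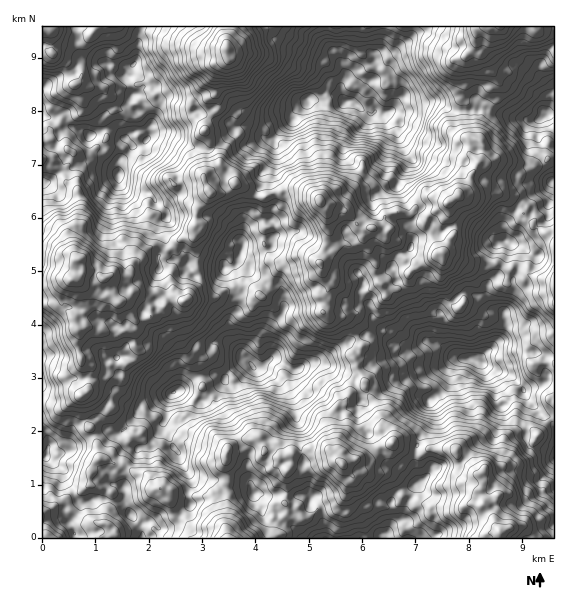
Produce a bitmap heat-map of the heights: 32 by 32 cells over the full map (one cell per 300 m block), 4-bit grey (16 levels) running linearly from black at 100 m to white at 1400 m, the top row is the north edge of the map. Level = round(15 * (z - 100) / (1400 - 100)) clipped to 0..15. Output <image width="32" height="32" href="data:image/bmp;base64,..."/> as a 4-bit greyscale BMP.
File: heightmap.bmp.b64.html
<image width="32" height="32" href="data:image/bmp;base64,Qk12AgAAAAAAAHYAAAAoAAAAIAAAACAAAAABAAQAAAAAAAACAAATCwAAEwsAABAAAAAAAAAAAAAAABEREQAiIiIAMzMzAERERABVVVUAZmZmAHd3dwCIiIgAmZmZAKqqqgC7u7sAzMzMAN3d3QDu7u4A////AKiJmHiavMqZh4d2d4m93cqYiIeImaupmZiZiIiazNy6iHd3mZmamJmJqpiImszLqXeIiJmYmZiamry6mJrMypdWeIiIeJqaq6vMupmavLqGVXh3ZmeaqquszLupq7qZdlZ3d2ZnmaqpmrqqqZmph3Z3h3ZlVmeJh3mZmpd3d2ZmeZmHVERVZ2ZnmIh1VWZVVnmph1Q0REREVniHZURDNFZ5qZh1RUQyM0Vod2QyISRmeamZl2ZUIzRVeHZUMhEkZoq6qph2VERFZ4h2VENDNGebu6qpmHVlZoqYd2VWZVVnq7u7qqqHd3eaqYiHZ3ZWebzMy6qqh3d3mqmZmYh3d4m93MupmHZniKupmZqqmHiJvNu6qZl2Z4m7uqqqu5h3eKu6mpmahmd5q7u7qrunZniaqIiHiph3iazLu6q7qHeIeJdmd4qpiIm9y6qqvLqIh2Z1RWeauqmazcuZmrzLmHZWZTRomrqpiauqmHiauph2ZlU0VomqiHeJiIZmiauod2ZVREV4mHZWd3ZkRXmqmGZVREREaJh2VFVTMzR5mYZVVWVVVXiYdkMjIhIkZ4h2VFZ2ZVZ5qYdTIhEiJFeIh2Vnd2VWiru5dUMiIzV4mZh2iHZVZ5ve25dUMzNGiqqYh5h3Zmis3+yoZDREV5q7upmpiId4q87bmHVVVWeJvNy7"/>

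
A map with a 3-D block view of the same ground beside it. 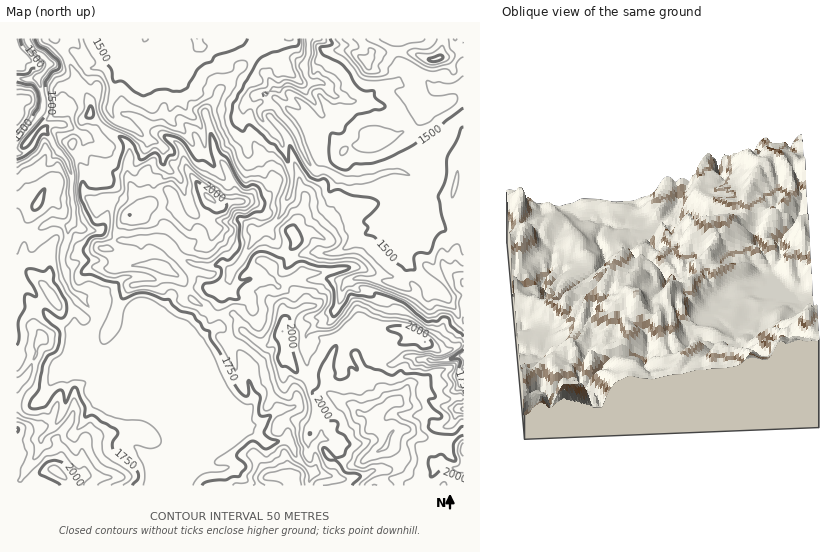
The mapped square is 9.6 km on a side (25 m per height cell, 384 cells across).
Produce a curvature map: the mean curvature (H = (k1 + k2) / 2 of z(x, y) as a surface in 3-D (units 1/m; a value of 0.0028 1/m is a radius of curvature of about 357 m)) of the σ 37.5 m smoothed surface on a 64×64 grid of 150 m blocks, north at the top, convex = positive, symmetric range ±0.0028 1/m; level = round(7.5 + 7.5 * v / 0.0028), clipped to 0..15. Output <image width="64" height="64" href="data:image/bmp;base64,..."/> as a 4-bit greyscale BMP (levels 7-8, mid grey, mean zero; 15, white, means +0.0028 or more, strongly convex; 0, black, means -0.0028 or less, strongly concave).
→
<image width="64" height="64" href="data:image/bmp;base64,Qk12CAAAAAAAAHYAAAAoAAAAQAAAAEAAAAABAAQAAAAAAAAIAAATCwAAEwsAABAAAAAAAAAAAAAAABEREQAiIiIAMzMzAERERABVVVUAZmZmAHd3dwCIiIgAmZmZAKqqqgC7u7sAzMzMAN3d3QDu7u4A////AGd2U1qmVmVWVleIh3eruppTVkVosYypd4vsqGVXZ6trhql66mqqrN26Z3d3hndldXm+7LvXIyJUADiYiZd1i5qTet+mWZZ4h3hnd3d3dmVURHl4m7E2to6rMTWZZ3Z1IqcmqZdZh3d3Z2eHd3d4mXdnpmeXCnXJmL+nZ3qndVfnqlWWp1p3Zmd2Z3h3d3d4mru1d+FPOOhmid2ZioZoicG4k2anW3d2ZmZ4h3d3d3Zni6Ra0EwutmZVe8qJZGd4sYZhjIZbmHdmZ4mXd3d3d2VqYjIRrlNEVmQkmoVXqZqnx4Y5xCupmZiZmYeHd3d3dlVqzjWe1JqGfKiLmLmXiZ37mqC9U7iIiImId4d3d3d3dmWeZYuVZnhWyWrM2EQyTqeJly6ymGd3d4d4eHd3d3d4g2yql6iXV7aqV3RHVrwvg0dsGedXZnd3d3d4d3d4d2WcQ2dVqHhm2ouTJGWbuiSURF1V6GZ3d3d3d4h3d3d3dG6yQyWoWJrHabu8uoU0NKZkWqPmZ3d3iHeHeId3d3aXR5e5J7iMqYWFfNlmWLzfpodItNVXZ4iHeHd4h3h3Z9V1ecQpyrlnZnaXjJSoZS3Ih1aGuIiHiHd3d3iHiHZqs5dqtGpYdmZnaIVquLadwJ2WVmZnmZeHd4d3iHeIdnx2h2ult2p3d3eIhoa5uHdQTLdWd3d4h4d4iIiId4dmjFZ2a3ulapd4eIiGmVp+/9BIxlVniWZnd4iIiId4h2aqVmV7nHV4p3eIhkI8gkAE9UbKRWd3eId3iIeId3d2ZshmZWzJZneYZ6hli2ABBJIAWaibdmhnh3d4h3h3d2VptVZ7Vthld4p3l2iIqIvM7vxHqsl2eVind4d4d3d3ZpuFWtmXyHN3eYd3eIiJmPyXf1aMu4V4V7p3eHd3d3ZmyWnNZZy2g7y6qHd3d2a/t2eMWbuYVWlVmod3d3d3ZYhEbNc0bcWJMze7h4mrvelXl3lpp1J3arOJp3d3d3ZXe4ZphlVa10eIQpu6u5qol0eOZ2eWNsd7k2inZ3d3Z1Waqbp1ZmqqgzNgaLuHZWeHRKxpV5Zb15g4h6dWdmZ5idtmrJVmfJfO/WFI2oZWm4ZElR5phY6oc4p2mURUZou+qWR0VHqaxHmexgjZZZy5ZkhyPmlW24UlVWd7lEe4NqhUWHXIioRlmobIDVN8uWRIZUJodlu4gZlnZEz+zKholURHVZmYg2uGiYklf8hCI5tlNq1Wu5dhyVZ4Q1ZmVo2XSZY6hGRZmFRDQzAAATeWtkWIjVqWm0Gsmay3VVad2Xju+SbJVrdJvM3eyonbmZZ0e4qpaYabF0ermbzczc13ZBEkYlua6kXKiJrf/Zd3d2jmmnZ4dpsMlEJHZWd4iFM2m3S3Cu2XhFdlVXmXZmd3eHTGlXhorAepnduphniGOburlpo0qHWaYjEgFYhnd3d3ZbW2eWeMQ7efy2Z3eFV3Z5uZipCJVHq5d9xyWId3d3d2lphpd4vAtpk4ZVVVZ3aGeal4ZypFe7eLyphWeHeHh3eGV2ZVe8GSIQi2dXd2Z7dX7OtDQkvciKmIZoh3d4d3h3d3eYUzMyeMRcuqqXVpyHuUNjKXBKuGh2d3Z3d3d3iHZ6ZpqHa6CYxknrunZp12aGegZm3QWqlneHZ3d3d4d3dplmi6d8kIrHOLuZiIq0WHroOoeJcriXVneJmHd4hoh2mWeJt4pArclmV4unaZNprsz/25hQaKiFmXeIiIiGiHaKWHiniiP6i7l6h5WMc3v6RpnIanI6ynSYeHd3d3Zoh4tXd5qLFfVVQmxoWexGn5hTs5tZpg2qlnqKqpiIioWHfGeHe51C5mVkvHeFiwX7djmhiFm7DmecUwIkiqqoVmdrd6dprQPmV3fHeHpCPeRkP3JnW6oPgkQGmXYyVUSHd2mGqoWdCtWak7Z9pBmfVHLNVFhqtW1ARauXiZdleZhnaYWKx5gLeKhkzCf1aqwnSPpFV3qi2gjJmnZ3eIiIiXd4kAevMJtqdmWdYrhCyUc+elVZmYL1G4aLh4iHd3eIZ3enwK4J+0lWZI6Dggj2R29HdnqYZOCKd4qZmamHd3hmd5Dklz7PRGd6+1Im/7KlnYZVmYcroLl3h3eJqql3d3dniw8i+XQmef2EF63GNdHadWapkW8kuHiGaJmYmamHd3aeMOMwCMaOggOKiWFtgfhlZqgV9gqoiYeIiId3eJiHdp3AL7dK7bgTirlYVsYI9mV1w19gnIpXd3d3d3ZniYZmabcE7WVvkxuqlkh3kp/kiFXRjAvXmjmZmYeHZniIqXZZrgGqVW6UKadlaJZniblnVGxQjDnRfIpmZWZneZmbylvvBNd2i6golmZ4h2hEapaVRVzD3TX4IlZ3iHiZh2ecar4K93iXq0eGd3d3Zmd6uYlDQwqADdF7mYdomneXZUZmOAzbmrXbR4d3d3d3d4mql5zSkB5xE1eHZlNEapZ2h0AwB9h8hqhWiHd3eHd3mImXeFbJ+wpoiGaImZaJVXWLbMiQU6xSV3dniIiId3eIZpyFRqyzHGqHVa+5d3VFdDpZn9AH90qWd3aIiHd4iHd4m5eHioIOqHVY3WZ2VH38pzznApyVmmZ4mVd3d4h4eYd3mHeHWwW4d5+pmYaM/a/abDB3uVe2Z3eHWpiIiVNnd3d5h3d+B/yphWzKmZp0WoSZCf/5rHR3iImEeIibWMqYd3m6rP4HM3mppURVVURJs7"/>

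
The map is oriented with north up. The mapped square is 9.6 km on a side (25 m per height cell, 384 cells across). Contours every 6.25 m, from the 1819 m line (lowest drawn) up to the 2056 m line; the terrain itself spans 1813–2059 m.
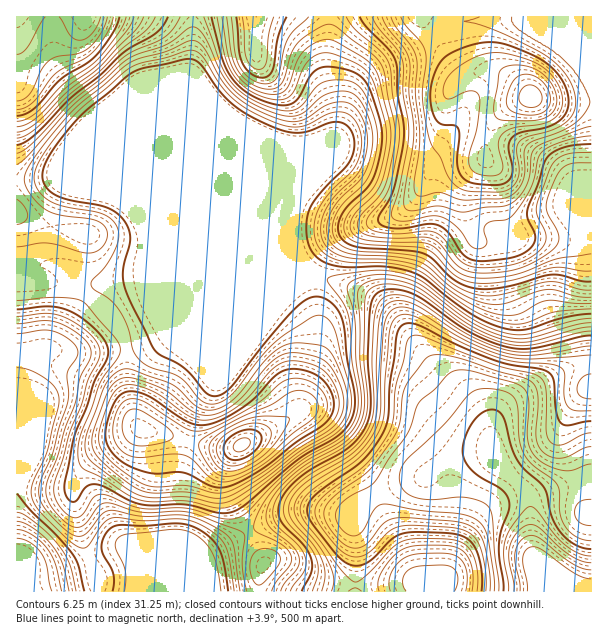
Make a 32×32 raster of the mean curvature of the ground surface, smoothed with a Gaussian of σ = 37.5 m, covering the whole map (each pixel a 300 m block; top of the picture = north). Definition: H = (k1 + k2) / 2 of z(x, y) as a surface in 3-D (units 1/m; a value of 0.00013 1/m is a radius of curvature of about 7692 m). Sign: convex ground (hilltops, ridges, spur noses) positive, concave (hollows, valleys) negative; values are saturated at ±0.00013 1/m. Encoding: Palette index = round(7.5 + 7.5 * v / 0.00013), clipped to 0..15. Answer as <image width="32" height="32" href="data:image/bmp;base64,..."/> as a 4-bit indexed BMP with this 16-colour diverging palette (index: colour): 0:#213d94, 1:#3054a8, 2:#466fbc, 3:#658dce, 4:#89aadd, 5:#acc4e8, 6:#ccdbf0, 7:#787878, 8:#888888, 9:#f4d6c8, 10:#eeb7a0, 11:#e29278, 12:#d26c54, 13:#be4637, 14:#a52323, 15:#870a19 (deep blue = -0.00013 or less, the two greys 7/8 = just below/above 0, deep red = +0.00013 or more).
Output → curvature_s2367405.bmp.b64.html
<image width="32" height="32" href="data:image/bmp;base64,Qk12AgAAAAAAAHYAAAAoAAAAIAAAACAAAAABAAQAAAAAAAACAAATCwAAEwsAABAAAAAAAAAAlD0hAKhUMAC8b0YAzo1lAN2qiQDoxKwA8NvMAHh4eACIiIgAyNb0AKC37gB4kuIAVGzSADdGvgAjI6UAGQqHAIZq2lh3ca11iIisqu2YR0VjWrdnh2K/7thmrLvuchJJEntid3cVm++0I4uq3GIUrDW+YRAAJ3eGMSR5d4iGR9xq32J4VIpmMBFmdlVWmWfKW9s139vMdUA0JXVGeJhFiCi5WbqojchzNURlV4dUV3ZxipunZo//x0Z1NWd2dJuVcXq8zMuv/+27p0Z3dlaspnJ3ndy4Ntyt/+pleIZVeqdzRG37dQBZi+/6Q2iHVFi7VXaMp3gwSrvMxyNndlMlnJmFWXR2VwjKmpVFdkI0MkVmQjiWZXdSmGq2VEMjaqYxUzWcp2eHc3h7xzEiWu/7lJZ6u3V4h3dJrLchJa3bqqnLuYhmd3d3dZhkIji6dUR7iYZ3Z3d3d3dUMiVa2ohkemZnl2Z3d3d2V4ZXWO/dyJqHisp2eIiHdIz+yma7i+qIqbzbV3eHd3R7//6GlkeGV7iGVGeId3d1aJq+x4ZYU1eDFGd4eHd3dzZkbNeavpRHgld4h4d3eHdyM2vGne6UNKUHeHh3d4d3dwNpx2u2Iza3EniHd3dyEzITR7lYlUh3+1And3d1A52FNGisZqvvtv6lEHd3YGzsdkSKrZRr/5Squ4IDVgX/51dUaJu4eexkiJ7mJUEY/6VGdkWImrumJ5eN6YqlJ/12ZXdoqGeHM3eWa+qZlTfMd4aJnKZVU2d3"/>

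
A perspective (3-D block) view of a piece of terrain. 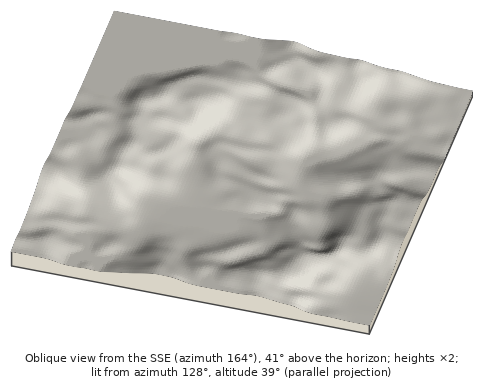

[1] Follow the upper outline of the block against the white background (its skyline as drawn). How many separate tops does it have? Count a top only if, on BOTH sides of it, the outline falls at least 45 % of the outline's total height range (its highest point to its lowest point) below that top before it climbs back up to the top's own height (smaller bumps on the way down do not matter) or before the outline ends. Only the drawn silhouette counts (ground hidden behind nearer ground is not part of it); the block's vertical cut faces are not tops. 0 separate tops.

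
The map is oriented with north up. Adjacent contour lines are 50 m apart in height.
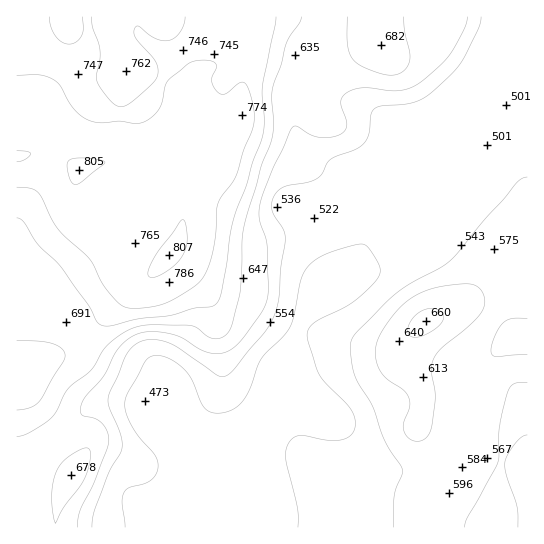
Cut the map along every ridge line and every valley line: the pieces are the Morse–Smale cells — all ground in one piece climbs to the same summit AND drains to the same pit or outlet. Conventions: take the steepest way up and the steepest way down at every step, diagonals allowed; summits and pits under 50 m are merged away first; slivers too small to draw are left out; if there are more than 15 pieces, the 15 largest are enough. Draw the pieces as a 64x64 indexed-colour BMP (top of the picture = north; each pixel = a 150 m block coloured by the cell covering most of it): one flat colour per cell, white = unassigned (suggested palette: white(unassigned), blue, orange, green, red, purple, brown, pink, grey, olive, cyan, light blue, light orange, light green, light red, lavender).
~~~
<image width="64" height="64" href="data:image/bmp;base64,Qk12CAAAAAAAAHYAAAAoAAAAQAAAAEAAAAABAAQAAAAAAAAIAAATCwAAEwsAABAAAAAAAAAA////ALR3HwAOf/8ALKAsACgn1gC9Z5QAS1aMAMJ34wB/f38AIr28AM++FwDox64AeLv/AIrfmACWmP8A1bDFADMzMzMzMzMzMzERERERERIiIiIiIiIiIiIiIiIiIiIiMzMzMzMzMzMzMREREREREiIiIiIiIiIiIiIiIiIiIiITMzMzMzMzMzMxERERERESIiIiIiIiIiIiIiIiIiIiIhMzMzMzMzMzMzERERERERIiIiIiIiIiIiIiIiIiIiIiEzMzMzMzMzMzMxEREREREiIiIiIiIiIiIiIiIiIiIiIRMzMzMzMzMzMzERERERESIiIiIiIiIiIiIiIiIiIiIhEzMzMzMzMzMzMxERERERIiIiIiIiIiIiIiIiIiIiIiETMzMzMzMzMzMzERERERIiIiIiIiIiIiIiIiIiIiIiIREzMzMzMzMzMzMzEREREiIiIiIiIiIiIiIiIiIiIiIhETMzMzMzMzMzMzMxERESIiIiIiIiIiIiIiIiIiIiIiEREzMzMzMzMzMzMRERERIiIiIiIiIiIiIiIiIiIiIiIREREzMzMzMzMzEREREREiIiIiIiIiIiIiIiIiIiIiIhERERMzMzMzMzMRERERESIiIiIiIiIiIiIiIiIiIiIiERERETMzMzMzMREREREREiIiIiIiIiIiIiIiIiIiIiIREREREzMzMzMRERERERESIiIiIiIiIiIiIiIiIiIiIhEREREREzMxEREREREREREiIiIiIiIiIiIiIiIiIiIiERERERERERERERERERERESIiIiIiIiIiIiIiIiIiIiIREREREREREREREREREREREiIiIiIiIiIiIiIiIiIiIhERERERERERERERERERERESIiIiIiIiIiIiIiIiIiIiERERERERERERERERERERERIiIiIiIiIiIiIiIiIiIiIRERERERERERERERERERERESIiIiIiIiIiIiIiIiIiIhERERERERERERERERERERERIiIiIiIiIiIiIiIiIiIiERERERERERERERERERERERESIiIiIiIiIiIiIiIiIiIRERERERERERERERERERERERIiIiIiIiIiIiIiIiIiIhEREREREREREREREREREREREiIiIiIiIiIiIiIiIiIiERERERERERERERERERERERERIiIiIiIiIiIiIiIiIiIREREREREREREREREREREREREiIiIiIiIiIiIiIiIiIhEREREREREREREREREREREREREiIiIiIiIiIiIiIiIiERERERERERERERERERERERERERIiIiIiIiIiIiIiIiIRERERERERERERERERERERERERESIiIiIiIiIiIiIiIhEREREREREREREREREREREREREREiIiIiIiIiIiIiIiERERERERERERERERERERERERERERIiIiIiIiIiIiIiIREREREREREREREREREREREREREREiIiIiIiIiIiIiIhERERERERERERERERERERERERERERIiIiIiIiIiIiIiEREREREREREREREREREREREREREREiIiIiIiIiIiIiIRERERERERERERERERERERERERERERIiIiIiIiIiIiIhEREREREREREREREREREREREREREREiIiIiIiIiIiIiERERERERERERERERERERERERERERERIiIiIiIiIiIiIRERERERERERERERERERERERERERERESIiIiIiIiIiIhEREREREREREREREREREREREREREREREiIiIiIiIiIiERERERERERERERERERERERERERERERERIiIiIiIiIiIRERERERERERERERERERERERERERERERESIiIiIiIiIhEREREREREREREREREREREREREREREREREiIiIiIiIiERERERERERERERERERERERERERERERERERIiIiIiIiIRERERERERERERERERERERERERERERERERESIiIiIiIhEREREREREREREREREREREREREREREREREREiIiIiIiEREREREREREREREREREREREREREREREREREREiIiIiIREREREREREREREREREREREREREREREREREREREiIiIhEREREREREREREREREREREREREREREREREREREREiIiEREREREREREREREREREREREREREREREREREREREREiIRERERERERERERERERERERERERERERERERERERERERERERERERERERERERERERERERERERERERERERERERERERERERERERERERERERERERERERERERERERERERERERERERERERERERERERERERERERERERERERERERERERERERERERERERERERERERERERERERERERERERERERERERERERERERERERERERERERERERERERERERERERERERERERERERERERERERERERERERERERERERERERERERERERERERERERERERERERERERERERERERERERERERERERERERERERERERERERERERERERERERERERERERERERERERERERERERERERERERERERERERERERERERERERERERERERERERERERERERERERERERERERERERERERERERERERERERERERERERERERERERERERERERERERERERERERERERERERERERERERERERERERERERERERERERERERERERERERERERERERERERERERERERERERERERERERERERERERERERERER"/>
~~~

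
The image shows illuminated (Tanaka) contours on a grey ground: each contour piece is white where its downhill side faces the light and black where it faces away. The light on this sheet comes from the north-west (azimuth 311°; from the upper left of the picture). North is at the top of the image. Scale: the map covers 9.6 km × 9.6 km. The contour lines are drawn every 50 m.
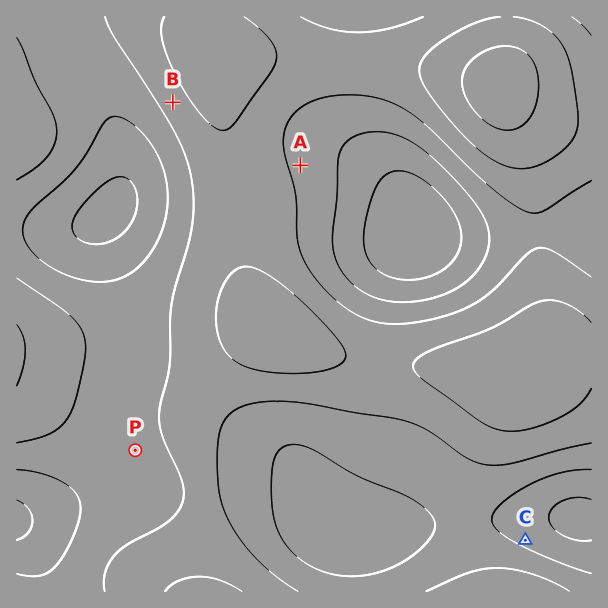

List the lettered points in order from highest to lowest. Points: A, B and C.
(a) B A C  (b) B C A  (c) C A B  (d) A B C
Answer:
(a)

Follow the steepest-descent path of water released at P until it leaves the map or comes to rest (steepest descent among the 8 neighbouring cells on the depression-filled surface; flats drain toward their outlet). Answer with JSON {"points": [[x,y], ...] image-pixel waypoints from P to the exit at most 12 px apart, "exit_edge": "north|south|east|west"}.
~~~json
{"points": [[135, 450], [123, 462], [111, 474], [99, 486], [87, 495], [75, 500], [63, 504], [51, 507], [39, 512], [27, 513], [17, 516]], "exit_edge": "west"}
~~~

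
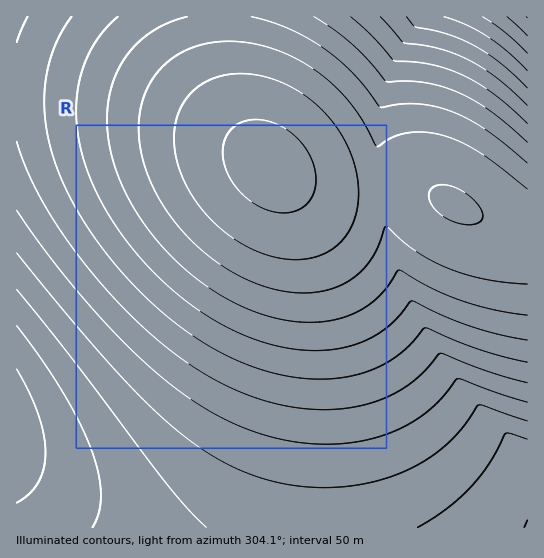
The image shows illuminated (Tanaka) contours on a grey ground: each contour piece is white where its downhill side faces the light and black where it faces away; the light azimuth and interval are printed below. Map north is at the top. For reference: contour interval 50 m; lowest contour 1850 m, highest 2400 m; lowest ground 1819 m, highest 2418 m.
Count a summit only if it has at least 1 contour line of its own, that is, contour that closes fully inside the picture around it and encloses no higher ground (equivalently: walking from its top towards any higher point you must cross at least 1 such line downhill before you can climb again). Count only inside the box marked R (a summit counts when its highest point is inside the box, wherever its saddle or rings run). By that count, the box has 1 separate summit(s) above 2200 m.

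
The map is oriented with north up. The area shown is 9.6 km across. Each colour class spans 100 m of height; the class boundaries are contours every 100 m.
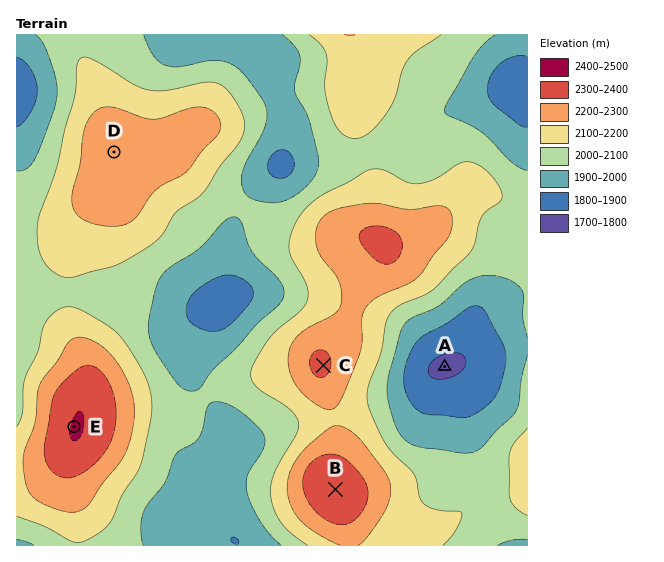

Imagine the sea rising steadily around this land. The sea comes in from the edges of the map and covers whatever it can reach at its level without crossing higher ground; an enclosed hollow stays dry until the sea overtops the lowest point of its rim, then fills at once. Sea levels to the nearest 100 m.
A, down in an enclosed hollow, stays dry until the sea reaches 2000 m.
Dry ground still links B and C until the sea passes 2200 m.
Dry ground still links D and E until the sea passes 2100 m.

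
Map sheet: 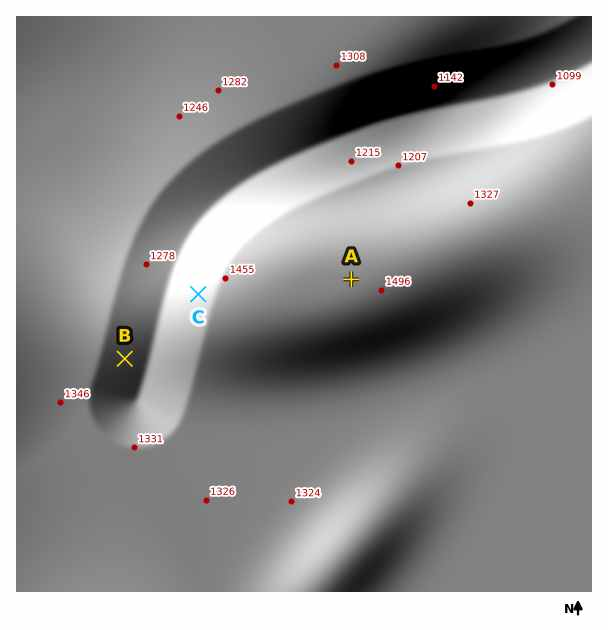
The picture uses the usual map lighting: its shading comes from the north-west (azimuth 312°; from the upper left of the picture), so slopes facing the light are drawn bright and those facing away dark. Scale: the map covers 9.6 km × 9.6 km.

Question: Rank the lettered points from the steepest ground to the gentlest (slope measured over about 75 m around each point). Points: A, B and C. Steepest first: C B A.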